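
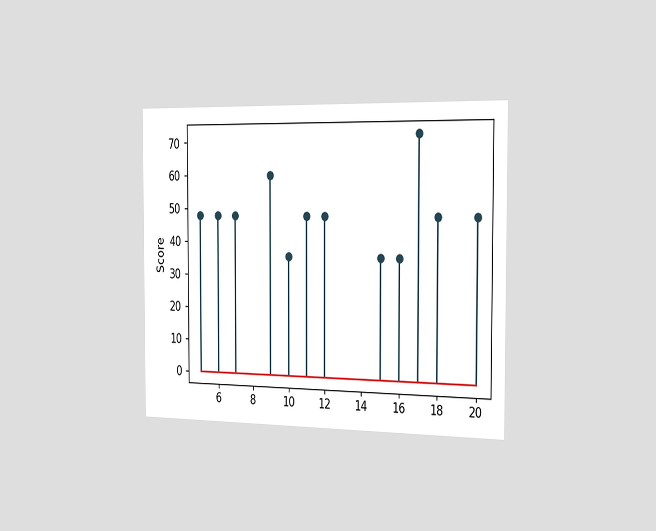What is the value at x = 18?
48

The chart is viewed slightly from the right. The stem at x=18 reaches 48.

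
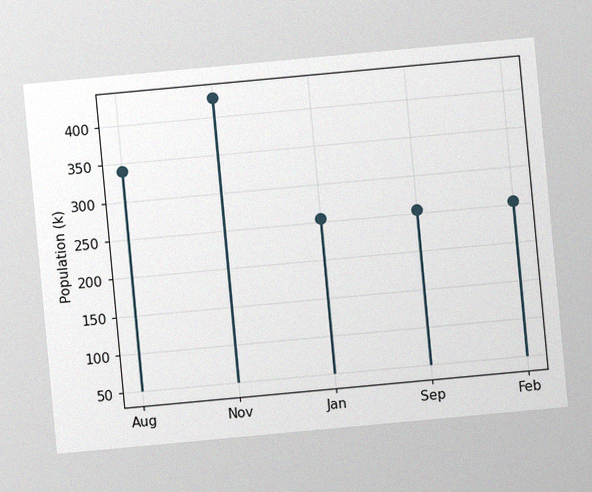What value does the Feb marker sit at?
255k

The chart is tilted about 5° counter-clockwise, with some photo noise. The Feb marker sits at 255k.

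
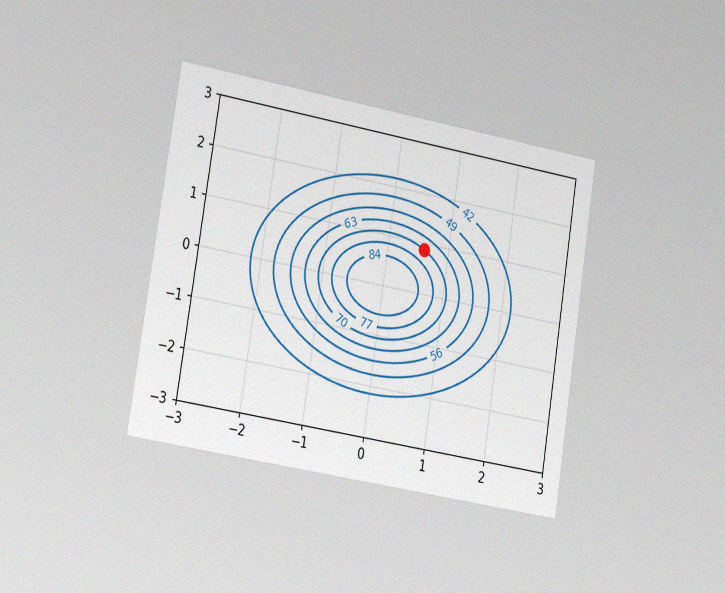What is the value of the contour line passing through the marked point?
The chart is tilted about 9° clockwise and viewed slightly from the left, with some photo noise. The marked point sits on the contour labelled 70.

70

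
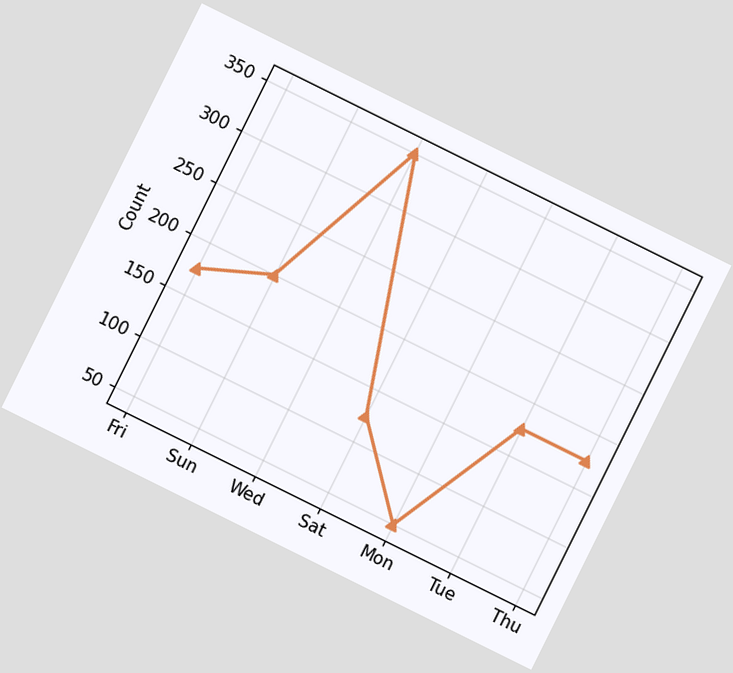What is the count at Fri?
The chart is tilted about 26° clockwise. At Fri, the line is at 175.

175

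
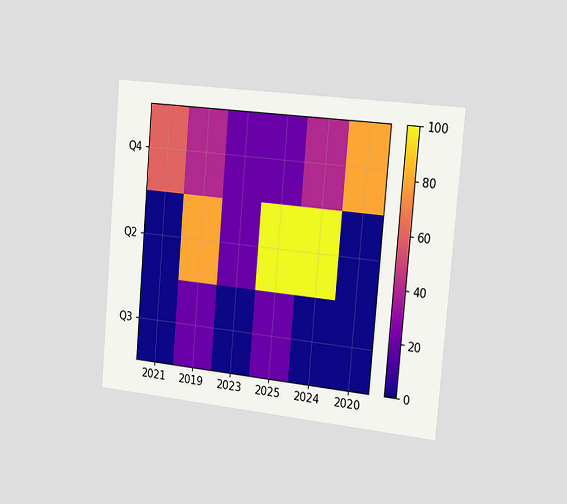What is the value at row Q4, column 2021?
The chart is tilted about 5° clockwise and viewed slightly from the right. Matching cell (Q4, 2021) against the colorbar gives 60.

60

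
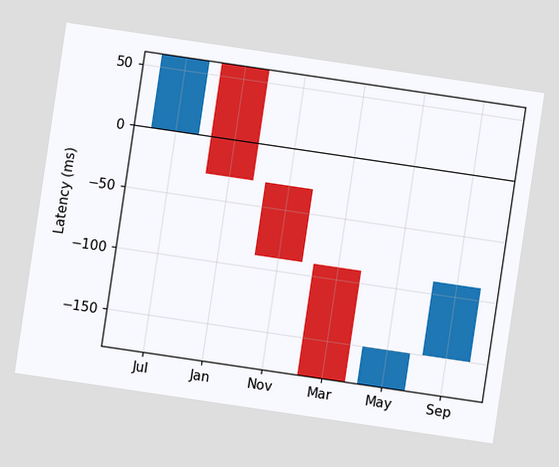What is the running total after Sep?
-90ms

The chart is tilted about 8° clockwise. After Sep the running total reaches -90ms.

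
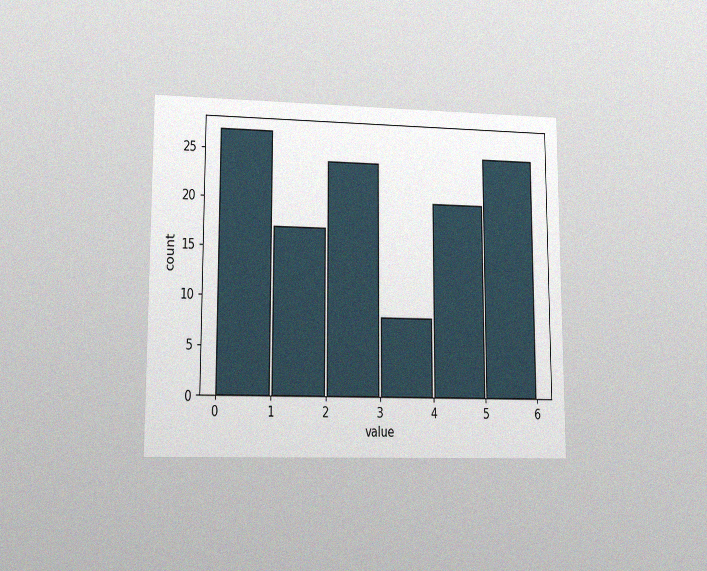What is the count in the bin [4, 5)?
The chart is viewed at a slight angle, with some photo noise. The [4, 5) bin has height 20.

20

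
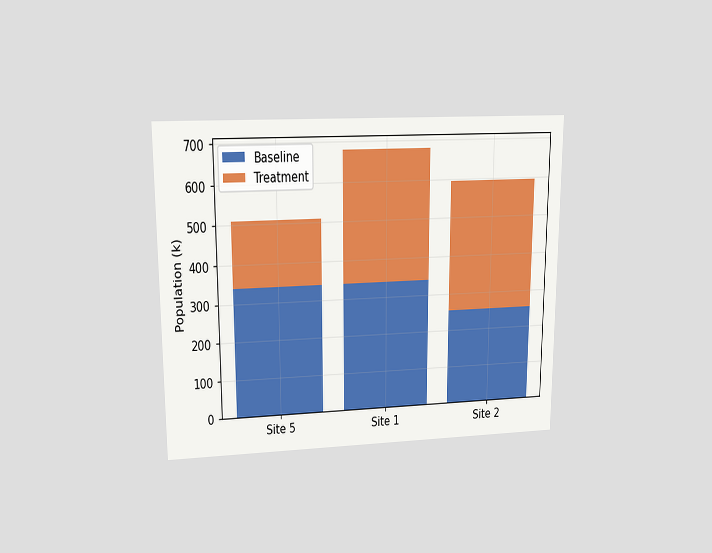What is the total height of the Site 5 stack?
510k

The chart is viewed at a slight angle. The Site 5 stack's top reaches 510k on the y-axis.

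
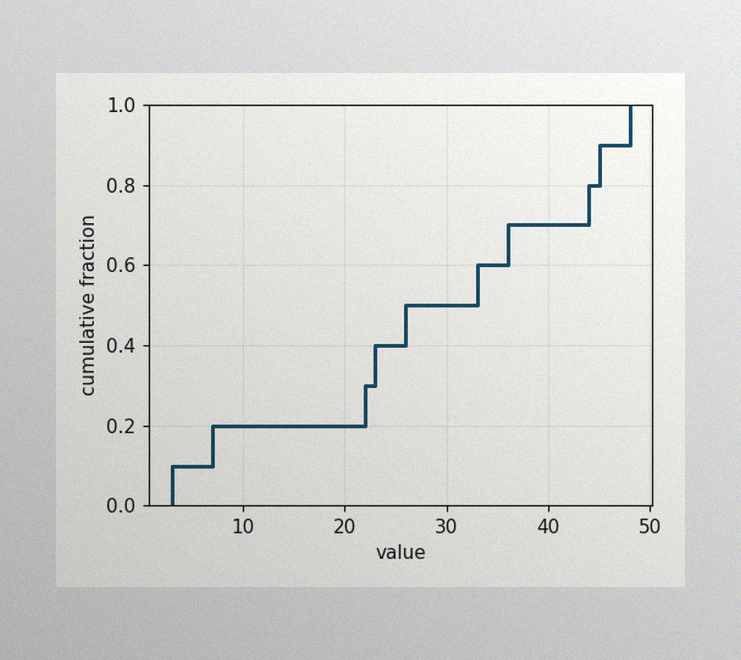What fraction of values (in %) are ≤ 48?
100%

The image has some photo noise and uneven lighting. At x=48 the ECDF step is at 100%.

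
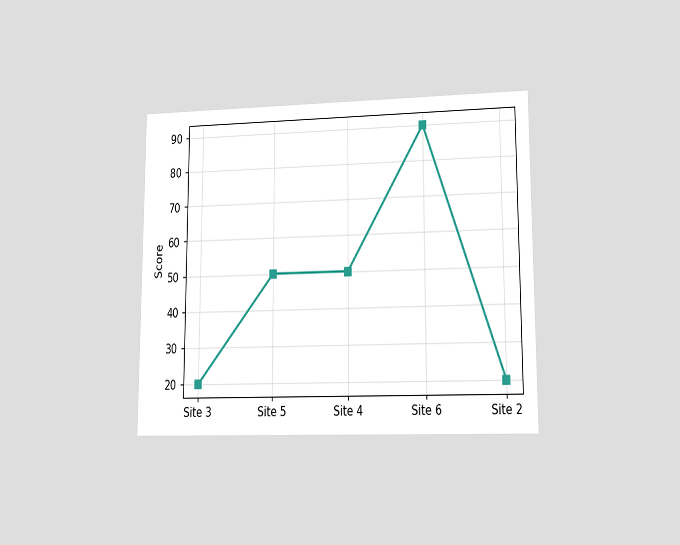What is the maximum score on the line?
The chart is viewed at a slight angle. The highest point is at Site 6, and reading across to the y-axis gives 90.

90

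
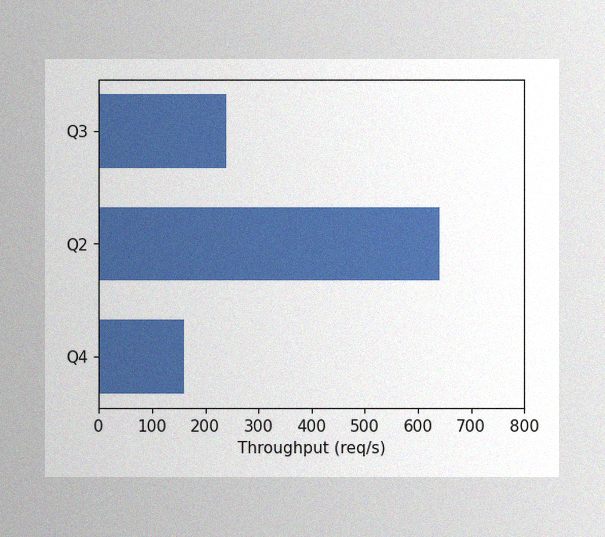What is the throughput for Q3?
240req/s

The image has some photo noise and uneven lighting. Reading along the chart's x-axis, the Q3 bar reaches 240req/s.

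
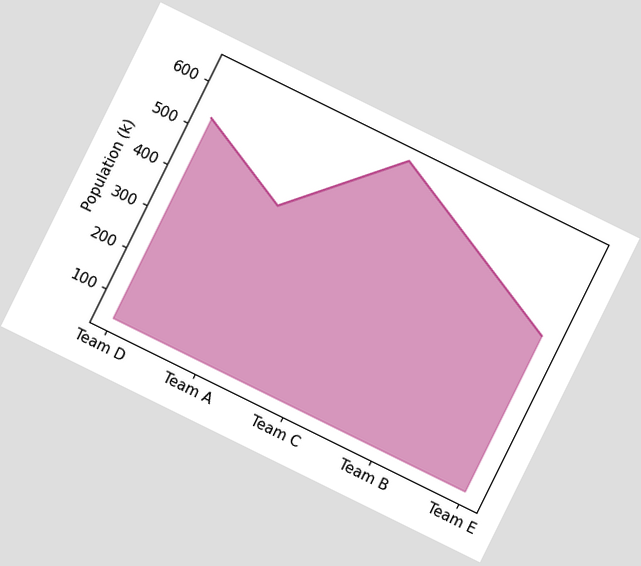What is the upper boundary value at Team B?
The chart is tilted about 26° clockwise. At Team B the upper boundary is at 530k.

530k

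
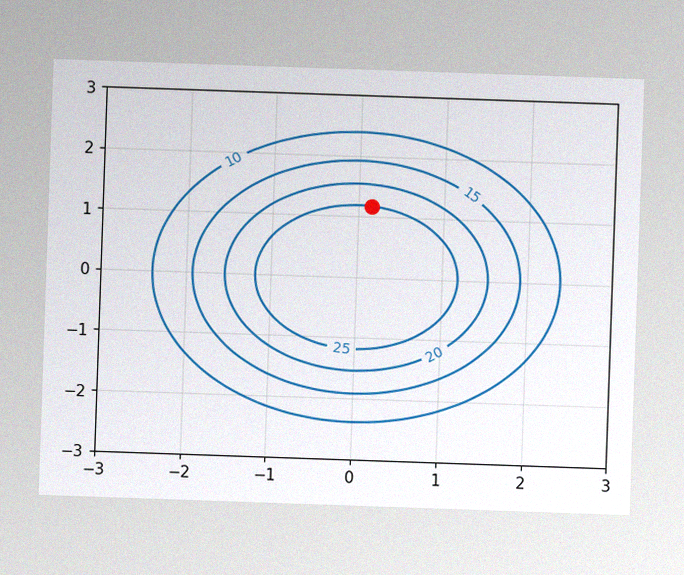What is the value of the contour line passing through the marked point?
The image has some photo noise and uneven lighting. The marked point sits on the contour labelled 25.

25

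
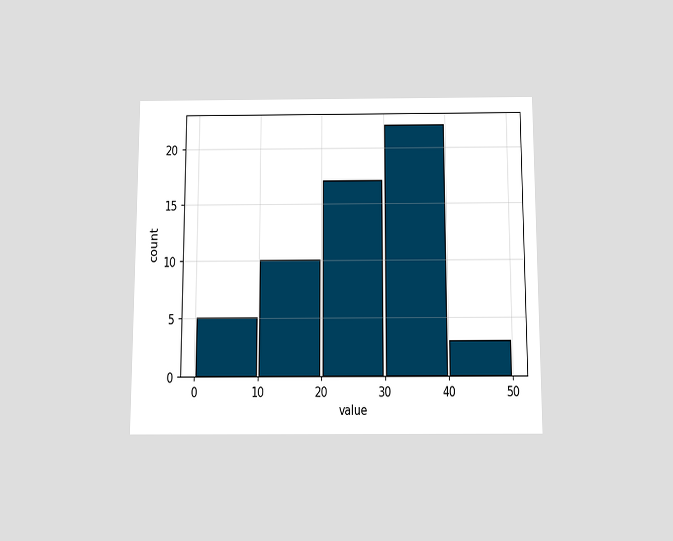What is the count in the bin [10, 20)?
The chart is viewed slightly from below. The [10, 20) bin has height 10.

10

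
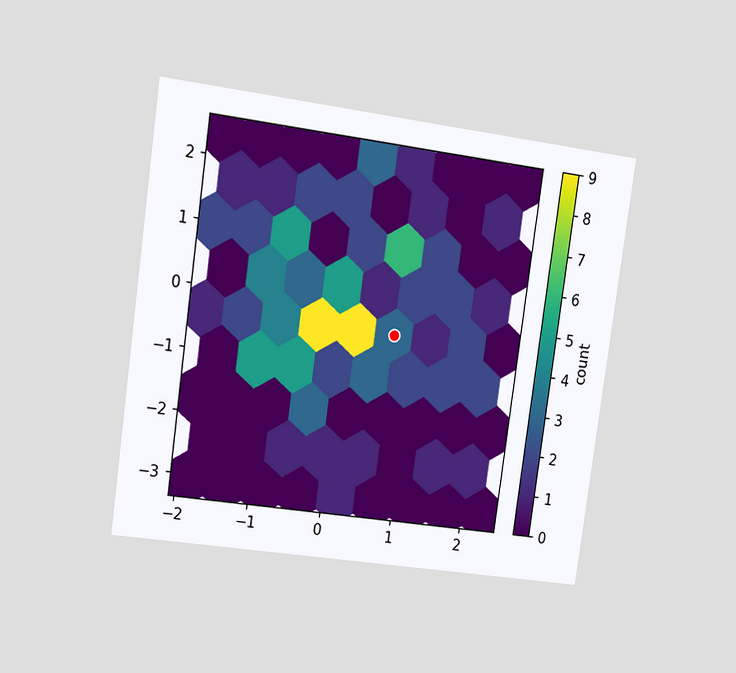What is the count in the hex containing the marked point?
The chart is tilted about 8° clockwise and viewed at a slight angle. The marked hex reads 3 on the colorbar.

3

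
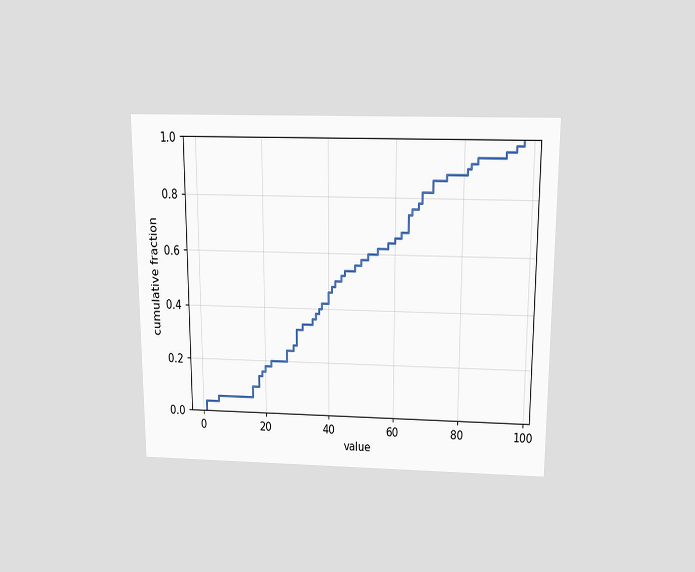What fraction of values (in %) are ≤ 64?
74%

The chart is viewed slightly from above. At x=64 the ECDF step is at 74%.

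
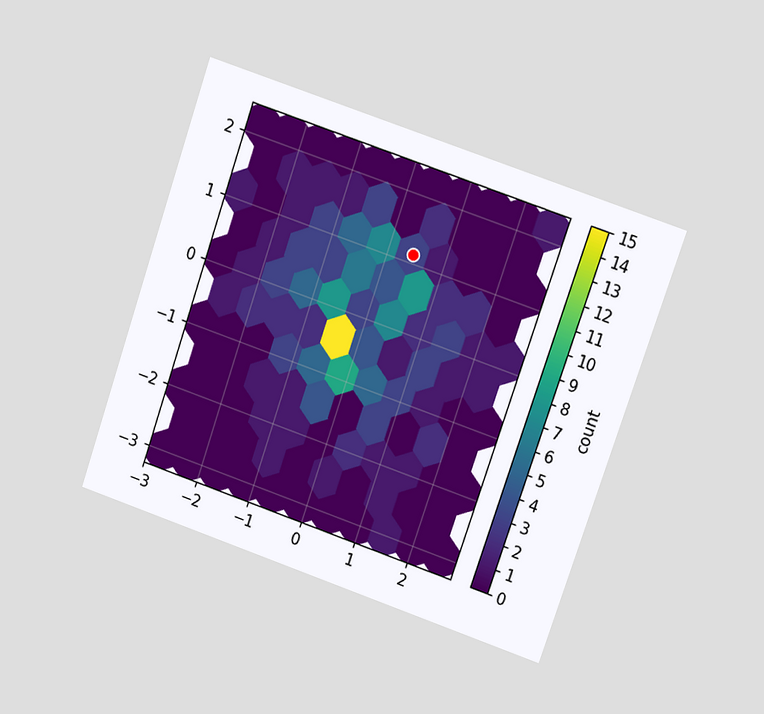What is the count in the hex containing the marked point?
The chart is tilted about 19° clockwise and viewed at a slight angle. The marked hex reads 3 on the colorbar.

3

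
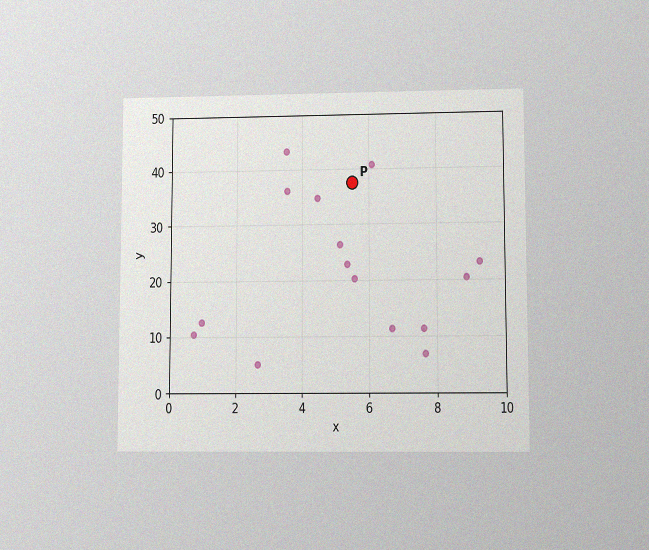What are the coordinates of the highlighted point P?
(5.5, 37.5)

The chart is viewed at a slight angle, with some photo noise. Following the gridlines from P to each axis, P sits at (5.5, 37.5).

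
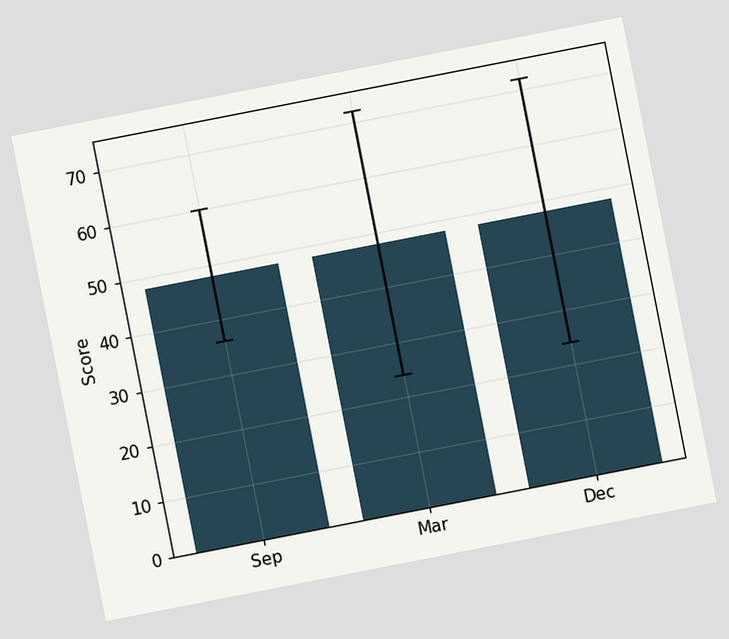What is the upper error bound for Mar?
The chart is tilted about 11° counter-clockwise. The Mar bar's upper whisker reaches 72.

72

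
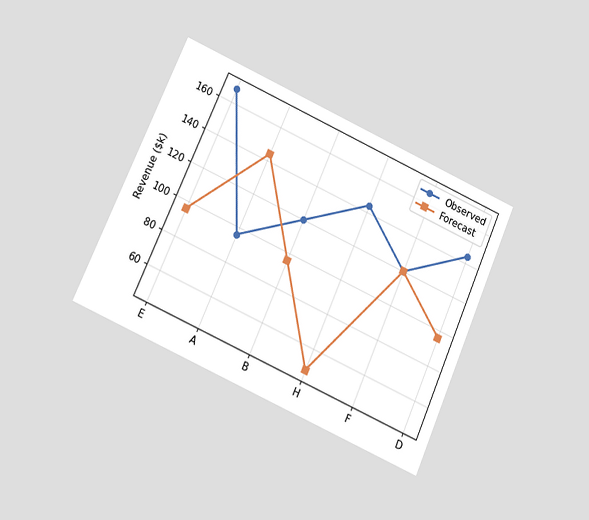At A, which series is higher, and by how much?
Forecast, by $48k

The chart is tilted about 24° clockwise and viewed at a slight angle. At A, Forecast sits above the other line by $48k.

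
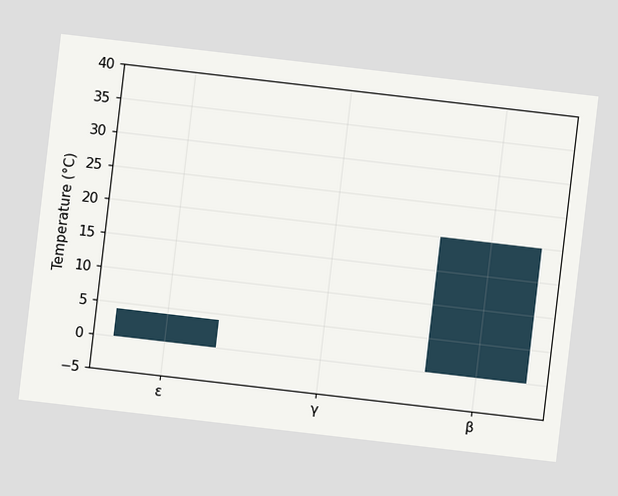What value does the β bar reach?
20°C

The chart is tilted about 7° clockwise. Reading along the chart's y-axis, the β bar reaches 20°C.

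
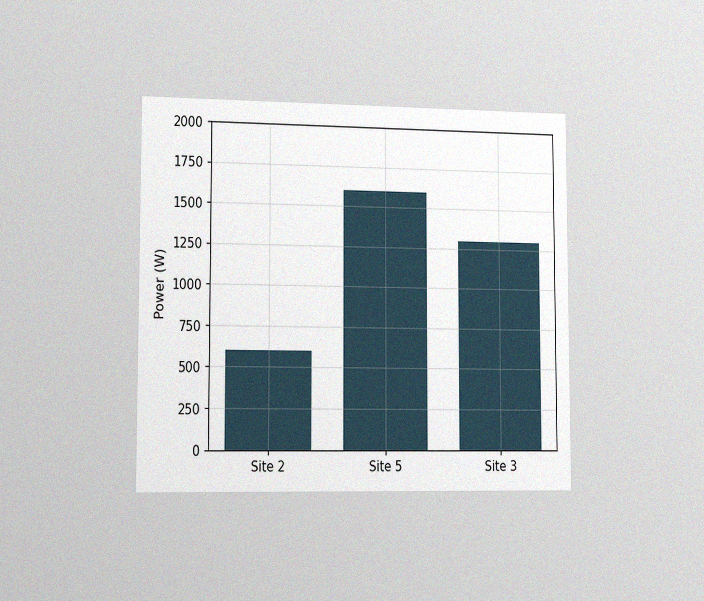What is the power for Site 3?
The chart is viewed slightly from the left, with some photo noise. Reading along the chart's y-axis, the Site 3 bar reaches 1300W.

1300W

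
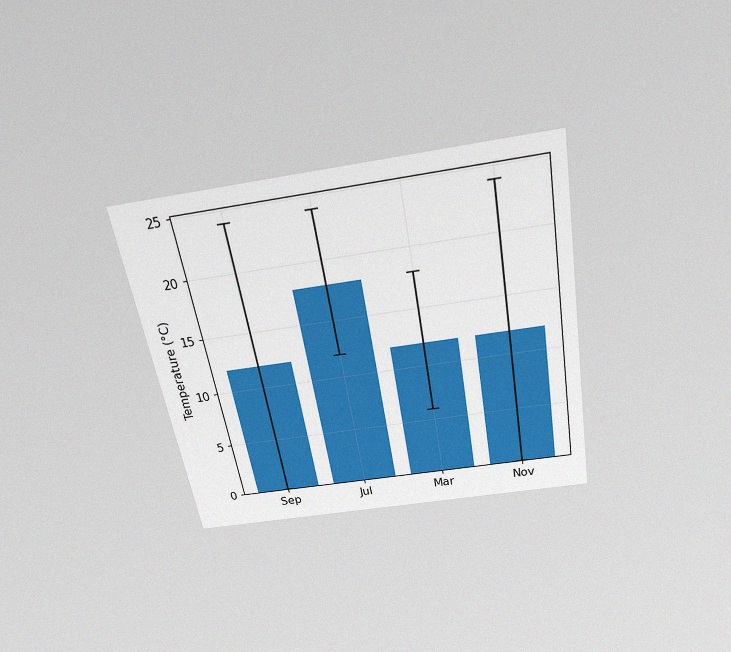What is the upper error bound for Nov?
The chart is tilted about 10° counter-clockwise and viewed slightly from above, with some photo noise. The Nov bar's upper whisker reaches 24°C.

24°C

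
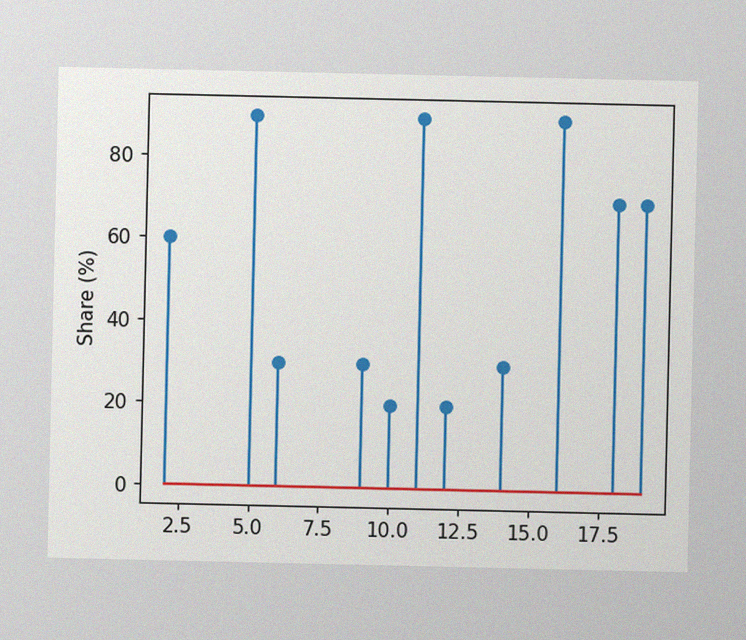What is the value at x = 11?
90%

The image has some photo noise and uneven lighting. The stem at x=11 reaches 90%.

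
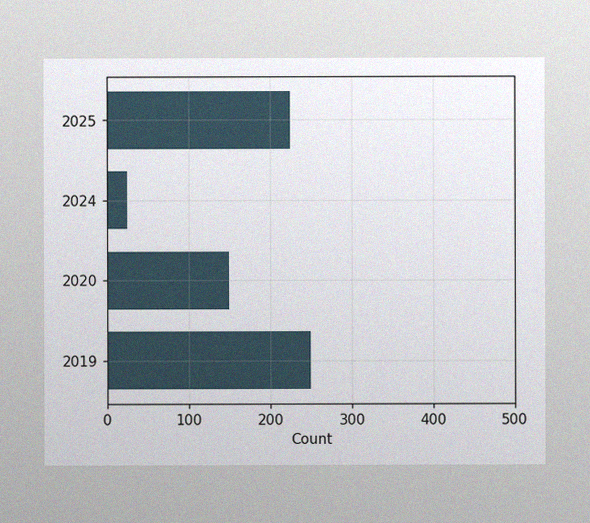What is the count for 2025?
225

The image has some photo noise and uneven lighting. Reading along the chart's x-axis, the 2025 bar reaches 225.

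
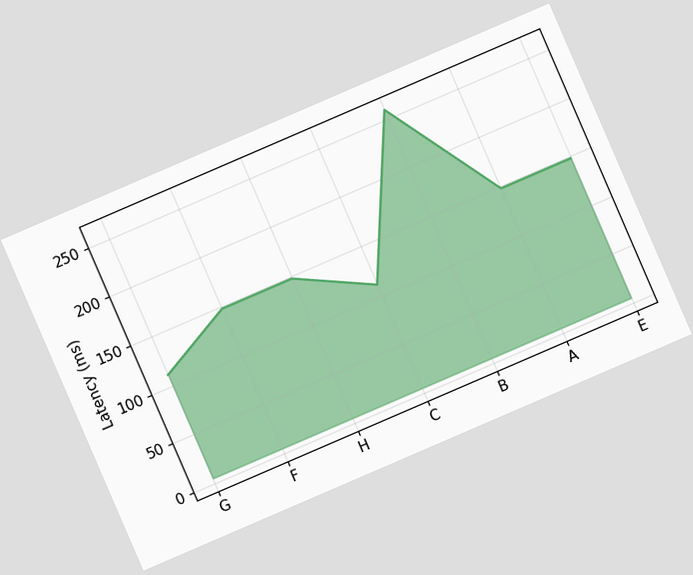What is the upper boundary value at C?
The chart is tilted about 23° counter-clockwise. At C the upper boundary is at 111ms.

111ms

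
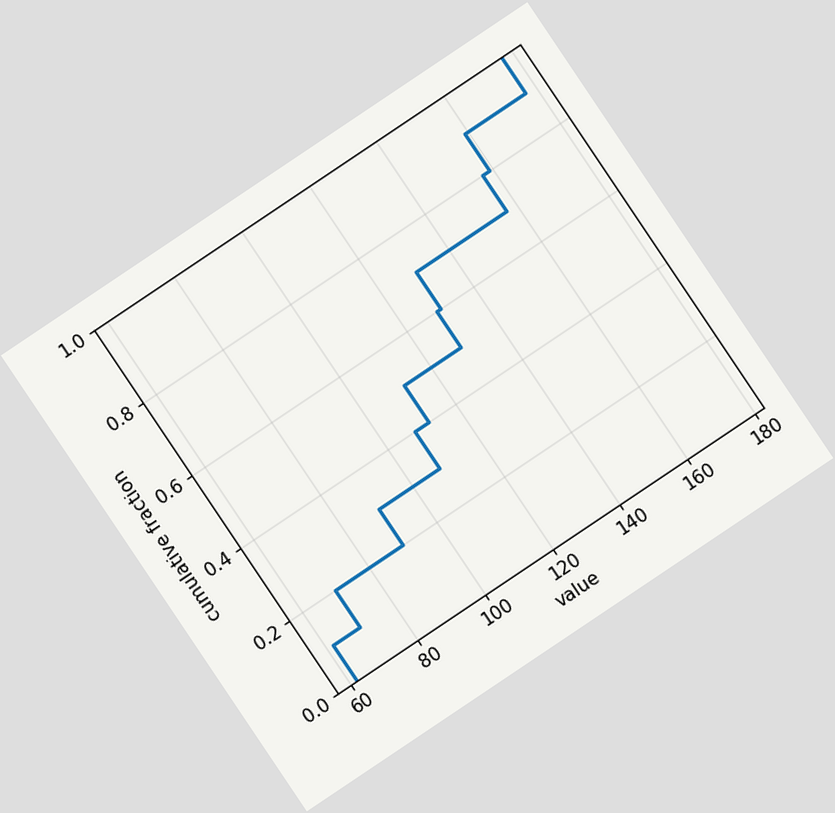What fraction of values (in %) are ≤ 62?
10%

The chart is tilted about 34° counter-clockwise. At x=62 the ECDF step is at 10%.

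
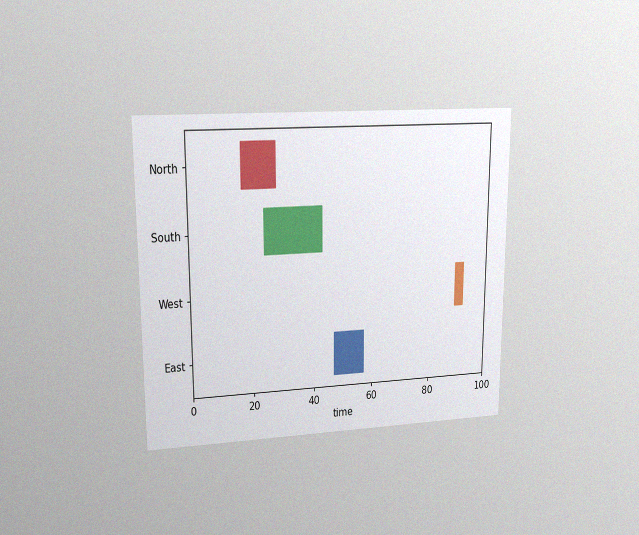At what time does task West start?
89

The chart is viewed at a slight angle, with some photo noise. The West bar begins at t=89.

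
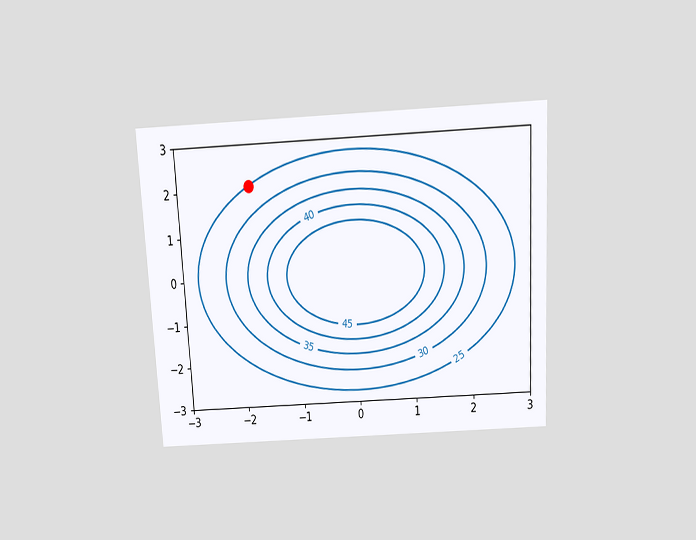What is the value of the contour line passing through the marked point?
The chart is tilted about 3° counter-clockwise and viewed slightly from above. The marked point sits on the contour labelled 25.

25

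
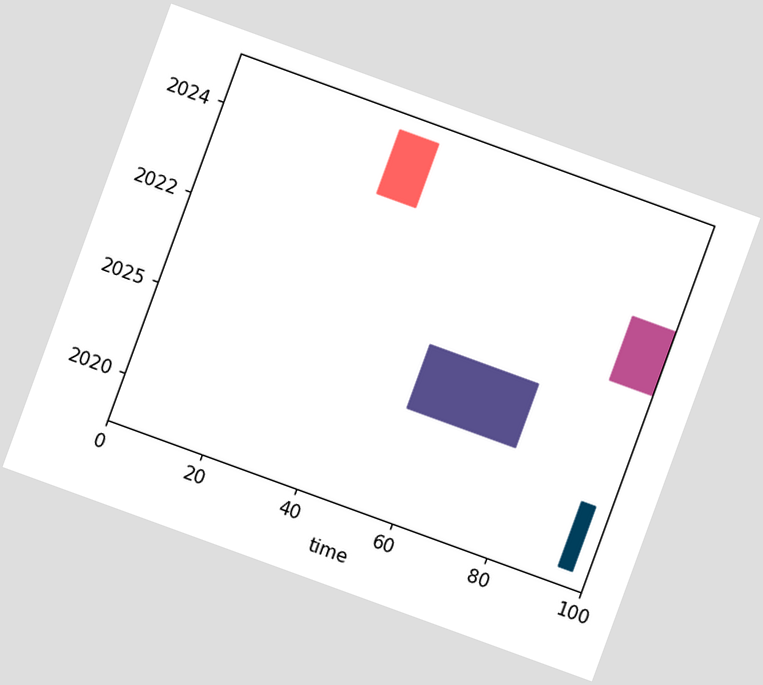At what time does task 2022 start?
91

The chart is tilted about 20° clockwise. The 2022 bar begins at t=91.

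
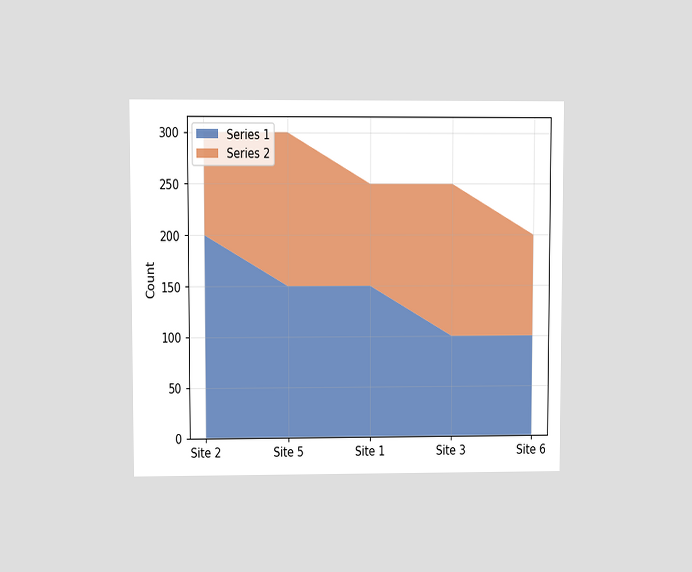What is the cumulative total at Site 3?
The chart is viewed at a slight angle. The stacked total at Site 3 reaches 250.

250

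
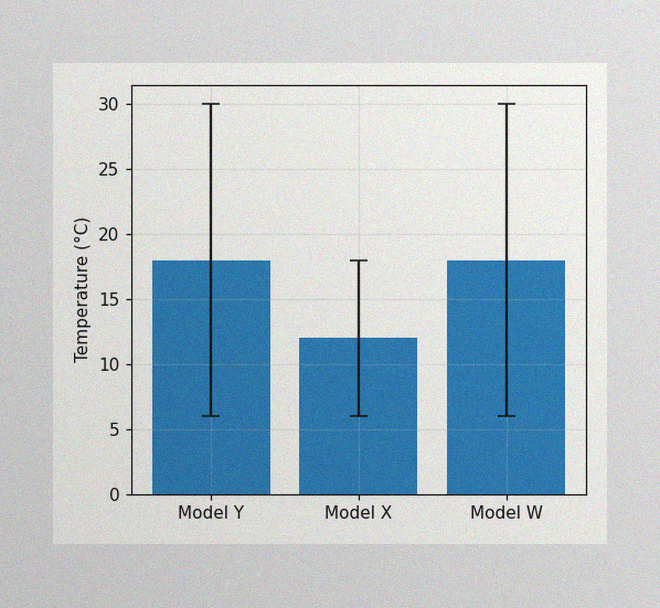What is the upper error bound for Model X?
18°C

The image has some photo noise and uneven lighting. The Model X bar's upper whisker reaches 18°C.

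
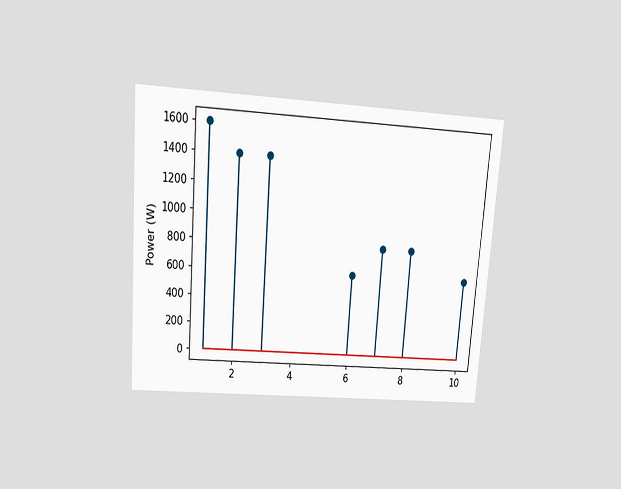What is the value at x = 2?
1400W

The chart is tilted about 4° clockwise and viewed slightly from above. The stem at x=2 reaches 1400W.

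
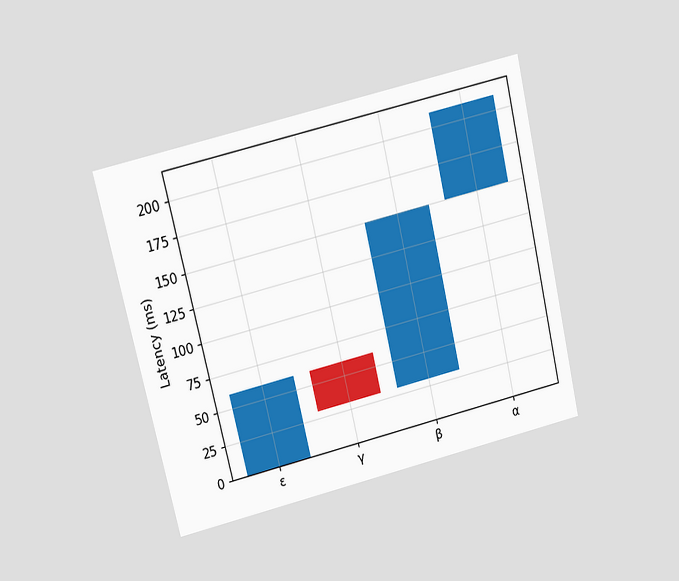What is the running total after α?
The chart is tilted about 13° counter-clockwise and viewed at a slight angle. After α the running total reaches 210ms.

210ms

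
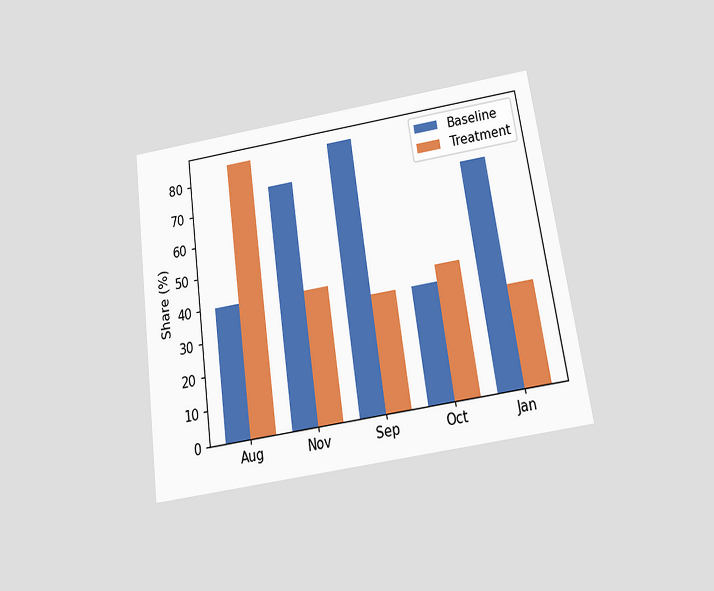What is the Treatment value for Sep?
35%

The chart is tilted about 8° counter-clockwise and viewed slightly from below. The Treatment bar at Sep reaches 35% on the y-axis.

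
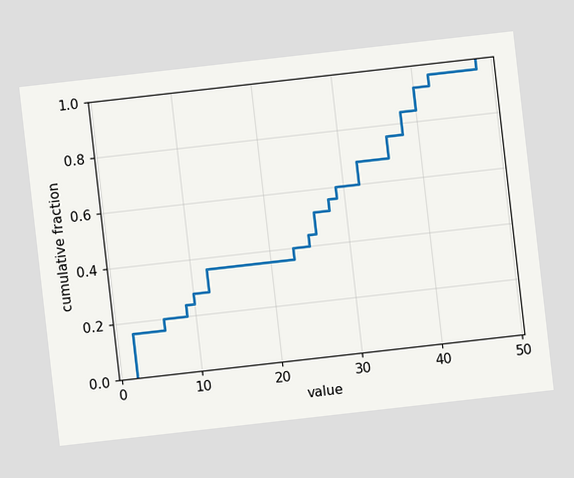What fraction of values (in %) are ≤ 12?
The chart is tilted about 6° counter-clockwise. At x=12 the ECDF step is at 36%.

36%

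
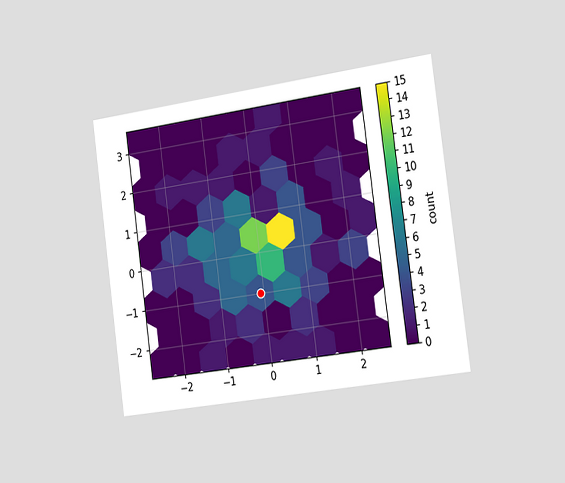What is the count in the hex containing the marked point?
The chart is tilted about 8° counter-clockwise and viewed slightly from the right. The marked hex reads 4 on the colorbar.

4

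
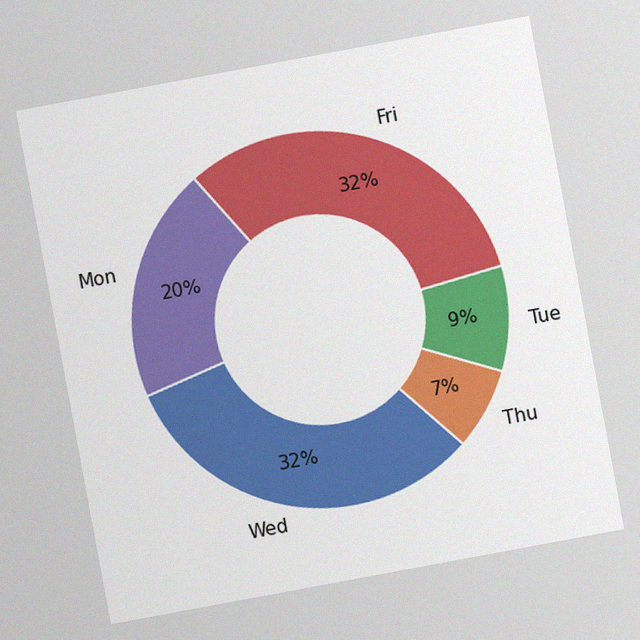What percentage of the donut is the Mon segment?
20%

The chart is tilted about 11° counter-clockwise, with some photo noise. The Mon segment takes up 20% of the ring.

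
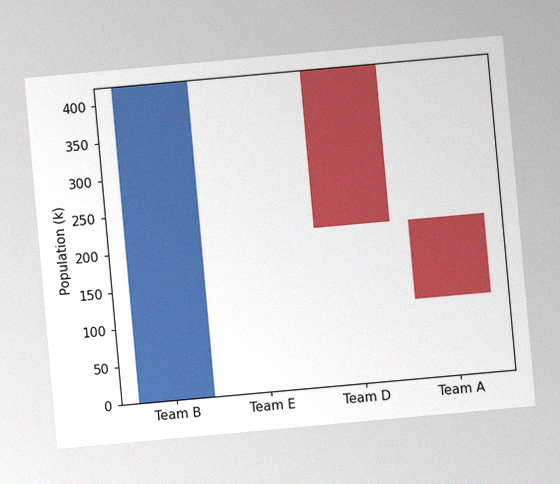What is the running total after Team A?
The chart is tilted about 5° counter-clockwise, with some photo noise. After Team A the running total reaches 106k.

106k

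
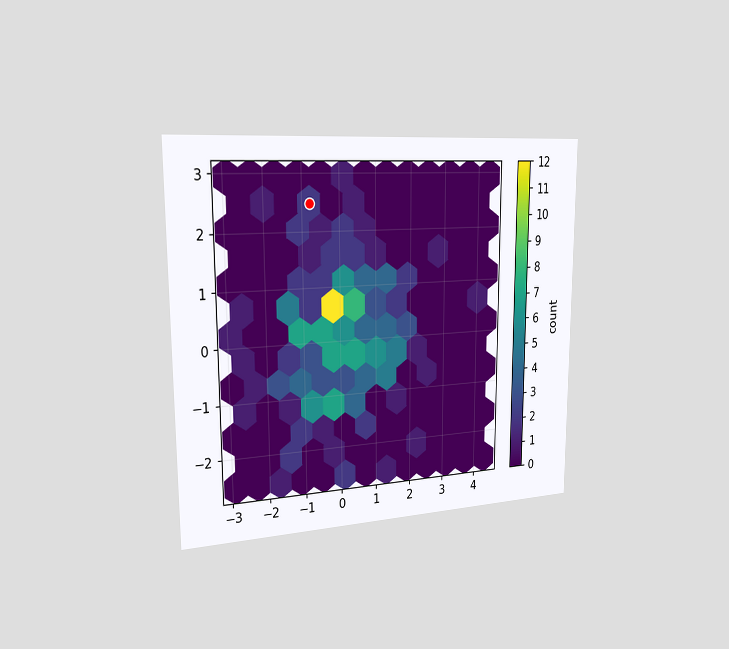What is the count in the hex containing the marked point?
The chart is viewed slightly from the left. The marked hex reads 2 on the colorbar.

2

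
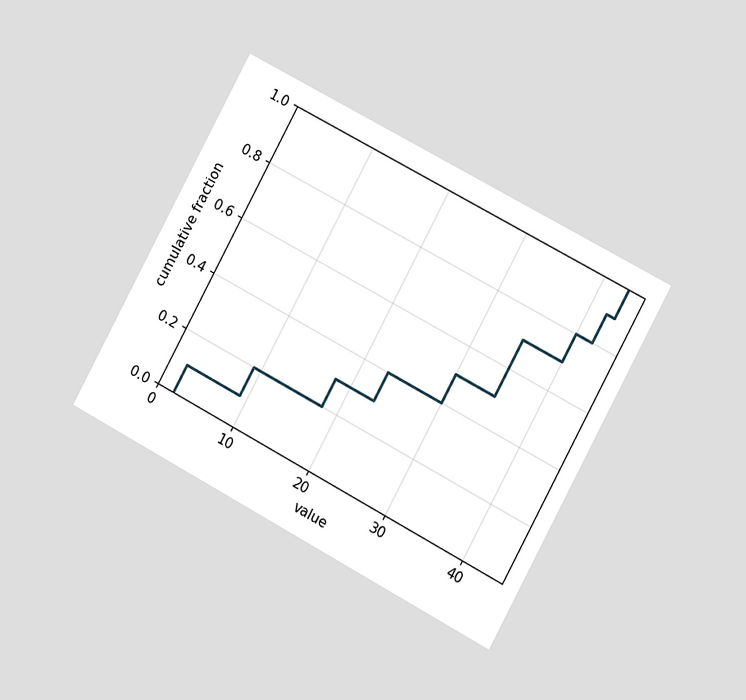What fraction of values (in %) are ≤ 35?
70%

The chart is tilted about 28° clockwise and viewed slightly from the right. At x=35 the ECDF step is at 70%.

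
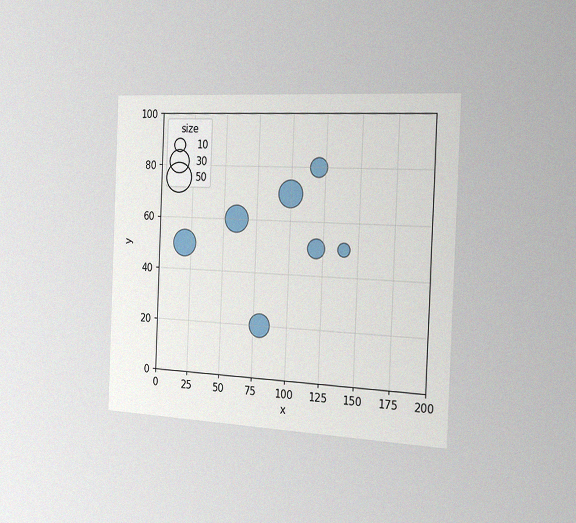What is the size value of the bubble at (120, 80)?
The chart is tilted about 2° clockwise and viewed slightly from the right, with some photo noise. Matching the bubble at (120, 80) against the size legend gives 20.

20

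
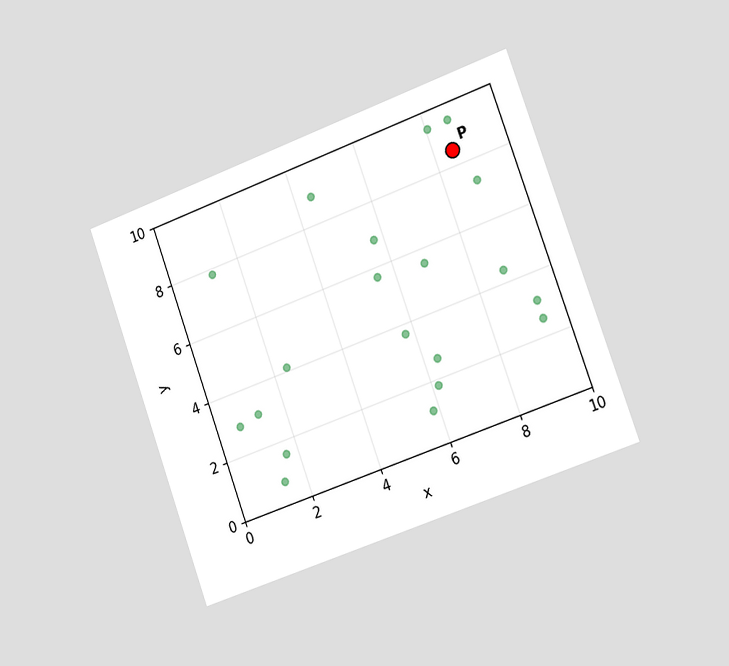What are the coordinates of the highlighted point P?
The chart is tilted about 20° counter-clockwise and viewed slightly from the right. Following the gridlines from P to each axis, P sits at (8.5, 8.5).

(8.5, 8.5)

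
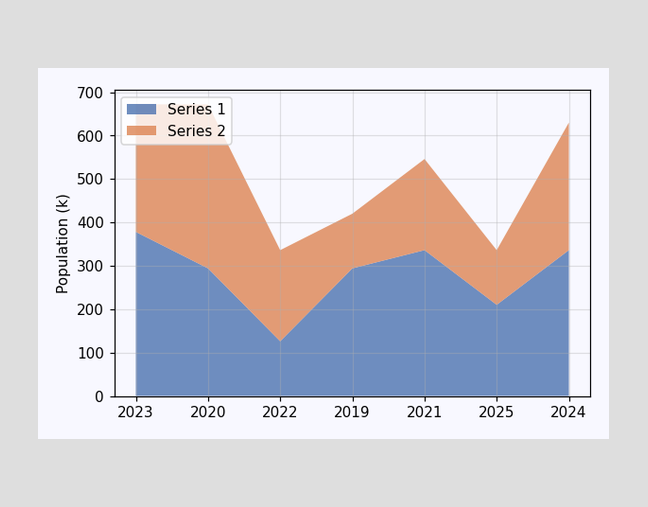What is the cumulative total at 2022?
336k

The stacked total at 2022 reaches 336k.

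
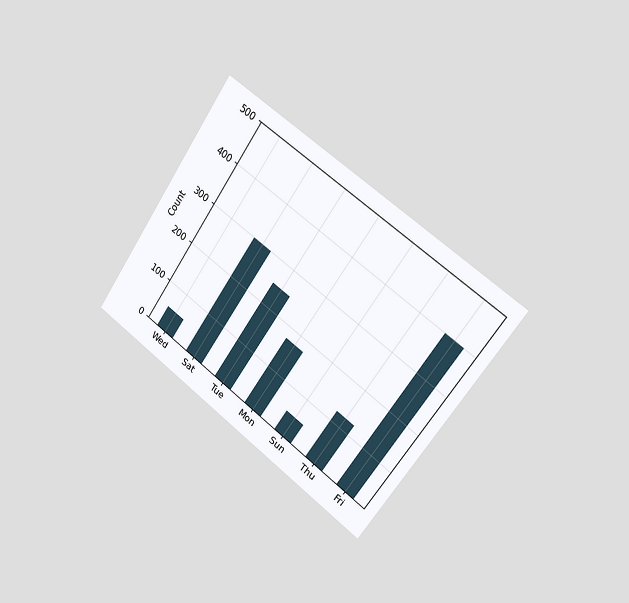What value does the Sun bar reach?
The chart is tilted about 35° clockwise and viewed slightly from the right. Reading along the chart's y-axis, the Sun bar reaches 50.

50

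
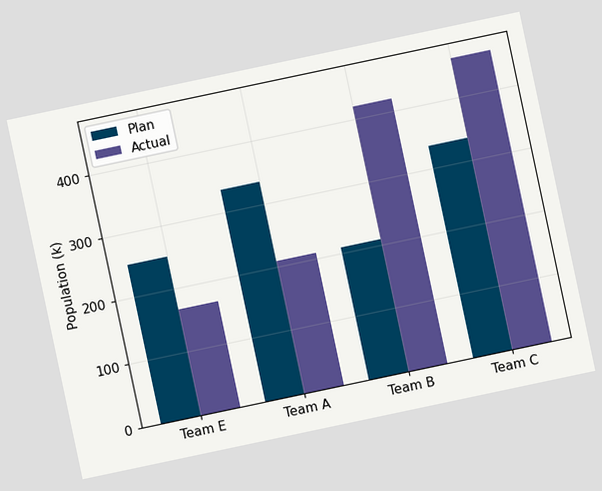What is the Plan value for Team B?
210k

The chart is tilted about 12° counter-clockwise. The Plan bar at Team B reaches 210k on the y-axis.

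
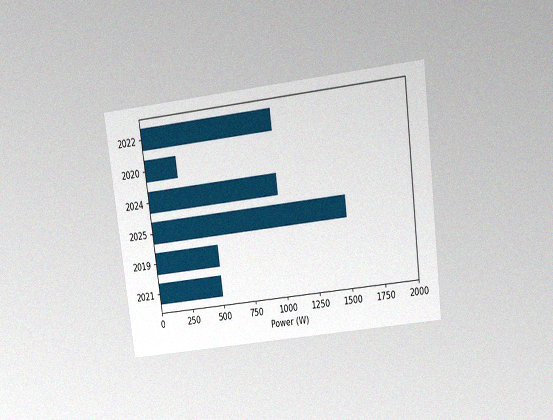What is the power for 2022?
1000W

The chart is tilted about 7° counter-clockwise and viewed slightly from above, with some photo noise. Reading along the chart's x-axis, the 2022 bar reaches 1000W.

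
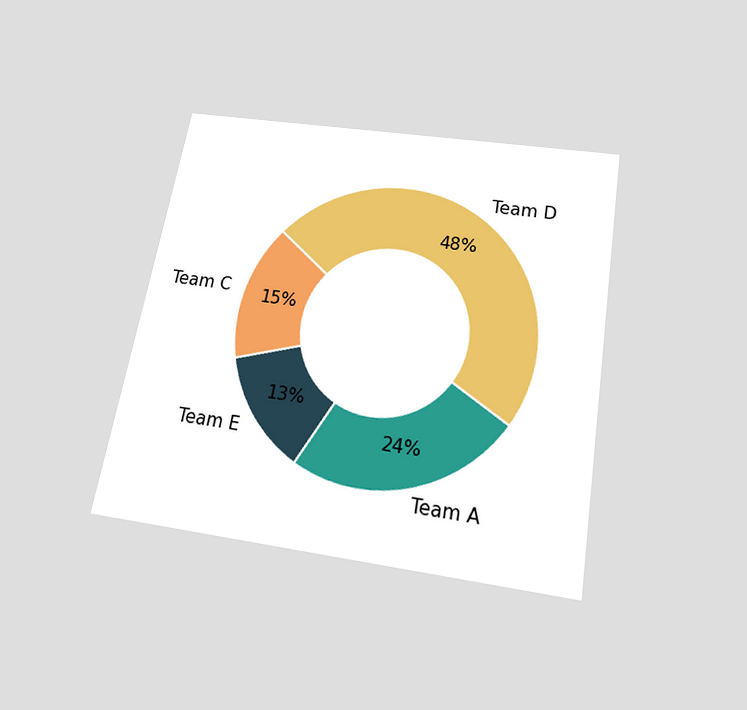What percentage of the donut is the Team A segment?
24%

The chart is tilted about 10° clockwise and viewed slightly from below. The Team A segment takes up 24% of the ring.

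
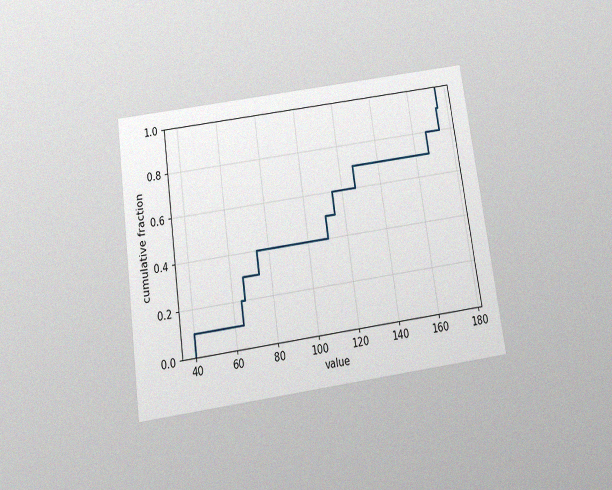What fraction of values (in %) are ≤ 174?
The chart is tilted about 8° counter-clockwise and viewed slightly from below, with some photo noise. At x=174 the ECDF step is at 90%.

90%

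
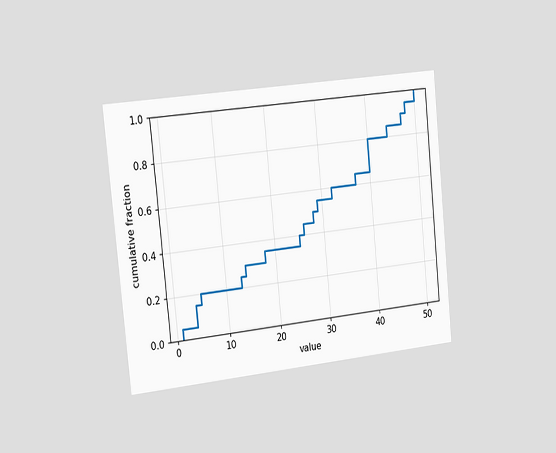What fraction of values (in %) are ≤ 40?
80%

The chart is tilted about 6° counter-clockwise and viewed slightly from the left. At x=40 the ECDF step is at 80%.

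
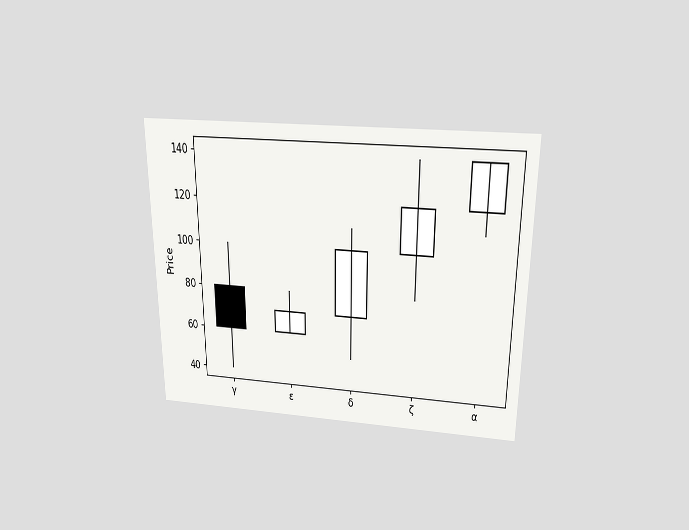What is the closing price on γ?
The chart is viewed slightly from above. The γ candle closes at 60.

60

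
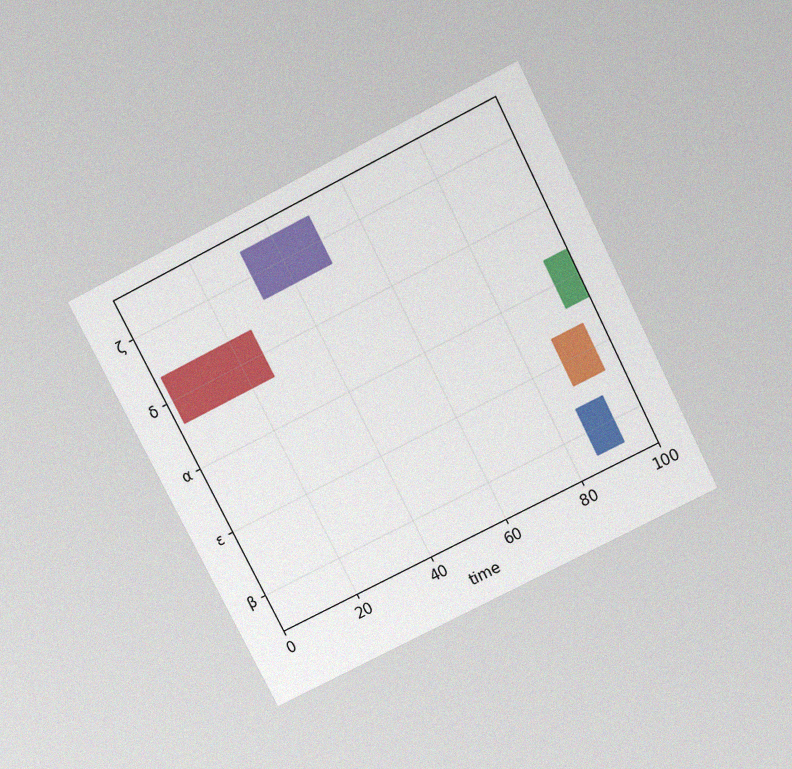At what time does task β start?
The chart is tilted about 27° counter-clockwise and viewed slightly from above, with some photo noise. The β bar begins at t=86.

86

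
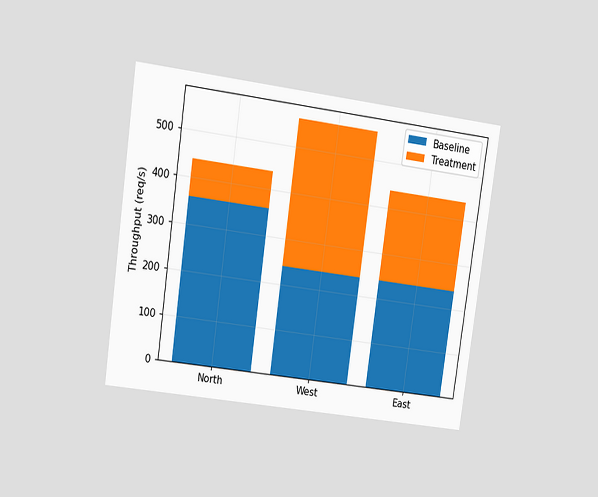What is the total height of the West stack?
560req/s

The chart is tilted about 8° clockwise and viewed at a slight angle. The West stack's top reaches 560req/s on the y-axis.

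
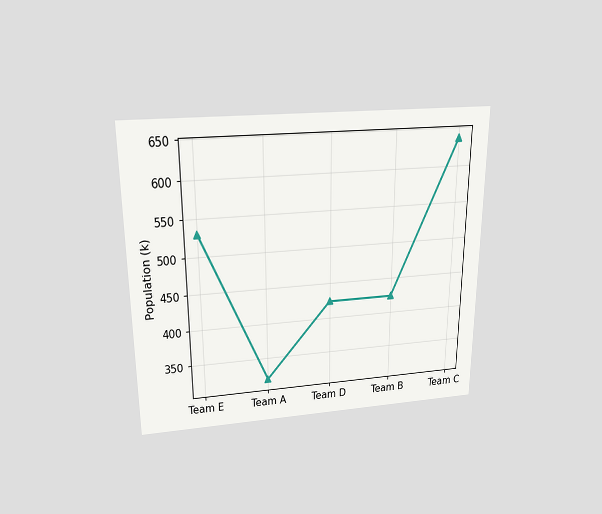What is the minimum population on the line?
318k

The chart is viewed slightly from above. The lowest point is at Team A, and reading across to the y-axis gives 318k.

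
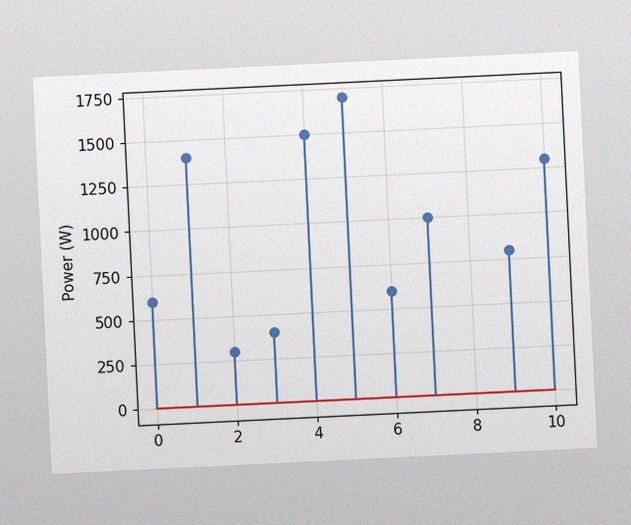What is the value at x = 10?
1300W

The chart is tilted about 3° counter-clockwise, with some photo noise. The stem at x=10 reaches 1300W.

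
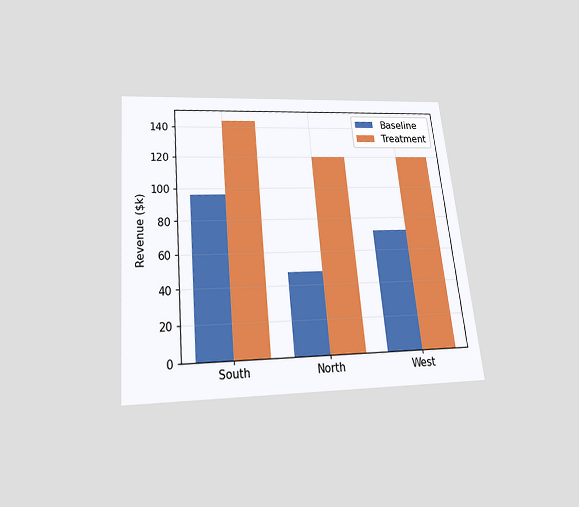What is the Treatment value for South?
$144k

The chart is tilted about 5° counter-clockwise and viewed slightly from below. The Treatment bar at South reaches $144k on the y-axis.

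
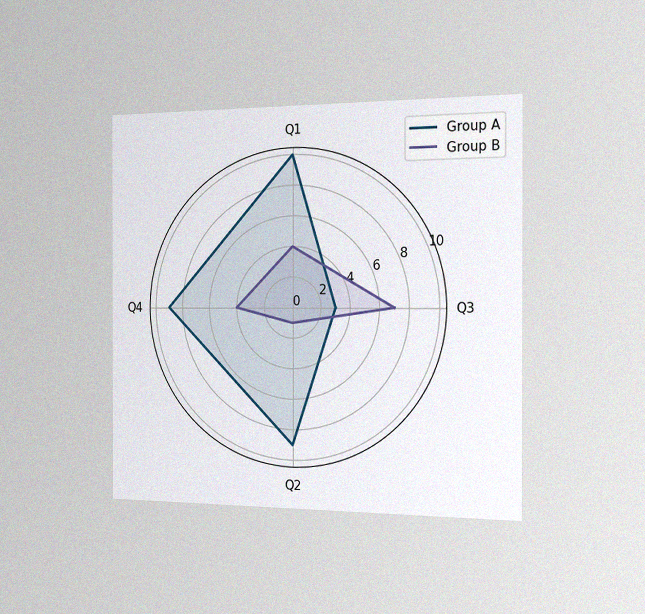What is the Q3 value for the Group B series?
The chart is viewed slightly from the right, with some photo noise. On the Q3 axis, Group B reaches 7.

7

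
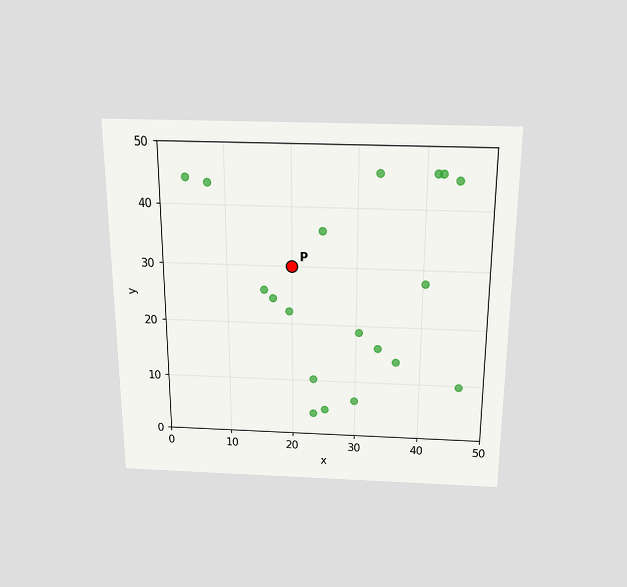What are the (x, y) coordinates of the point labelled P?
The chart is viewed slightly from above. Following the gridlines from P to each axis, P sits at (20, 30).

(20, 30)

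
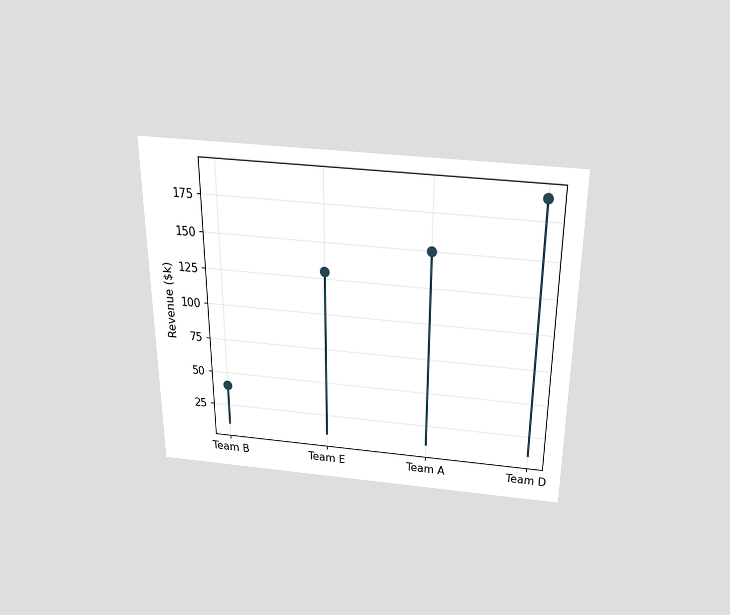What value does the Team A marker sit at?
$150k

The chart is viewed slightly from above. The Team A marker sits at $150k.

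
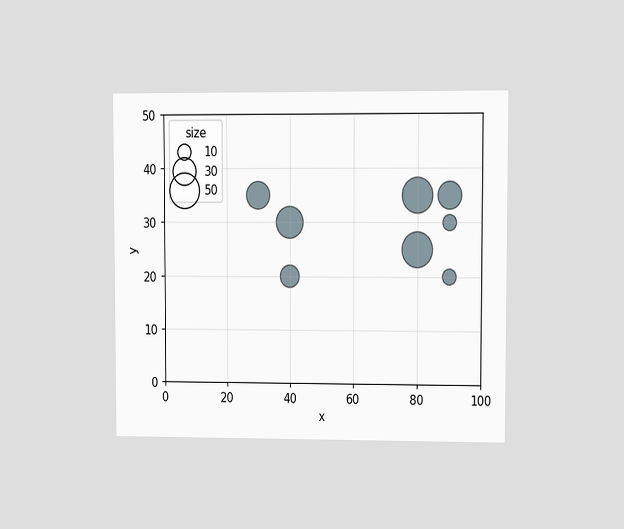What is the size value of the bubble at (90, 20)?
10

The chart is viewed at a slight angle. Matching the bubble at (90, 20) against the size legend gives 10.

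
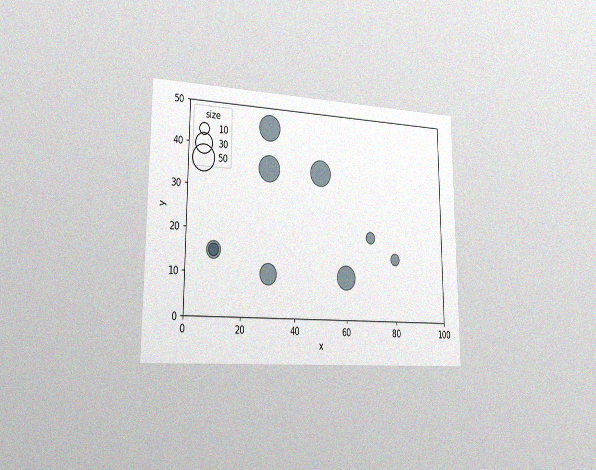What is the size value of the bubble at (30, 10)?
The chart is viewed slightly from the left, with some photo noise. Matching the bubble at (30, 10) against the size legend gives 30.

30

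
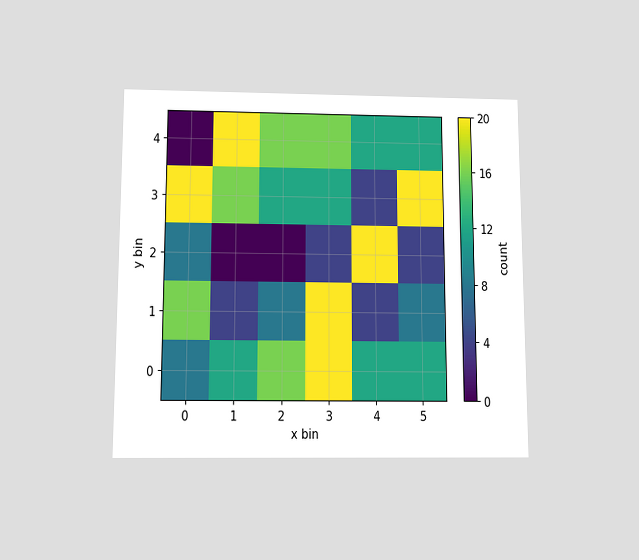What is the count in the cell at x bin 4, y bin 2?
The chart is viewed slightly from below. Matching the cell (4, 2) against the colorbar gives 20.

20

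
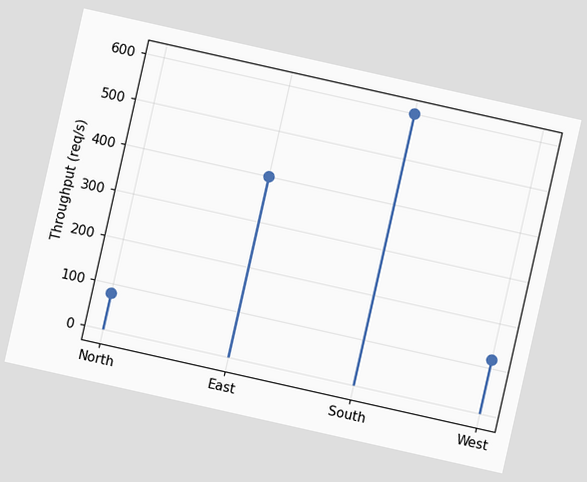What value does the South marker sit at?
The chart is tilted about 13° clockwise. The South marker sits at 600req/s.

600req/s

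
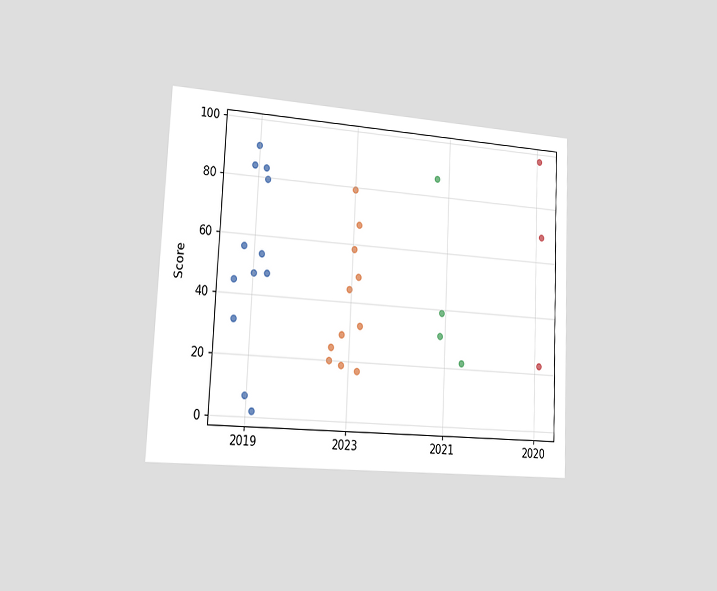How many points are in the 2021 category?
The chart is tilted about 3° clockwise and viewed slightly from the left. Counting the markers in the 2021 column gives 4.

4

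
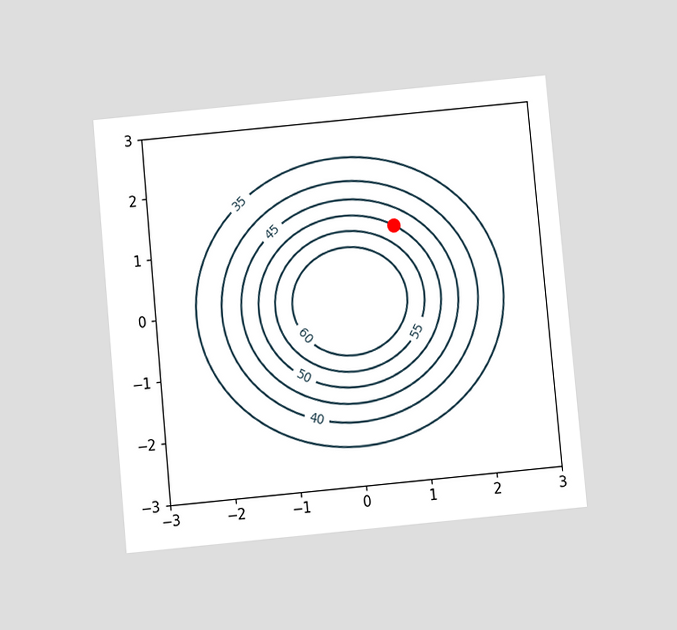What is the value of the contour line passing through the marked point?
50

The chart is tilted about 5° counter-clockwise and viewed slightly from below. The marked point sits on the contour labelled 50.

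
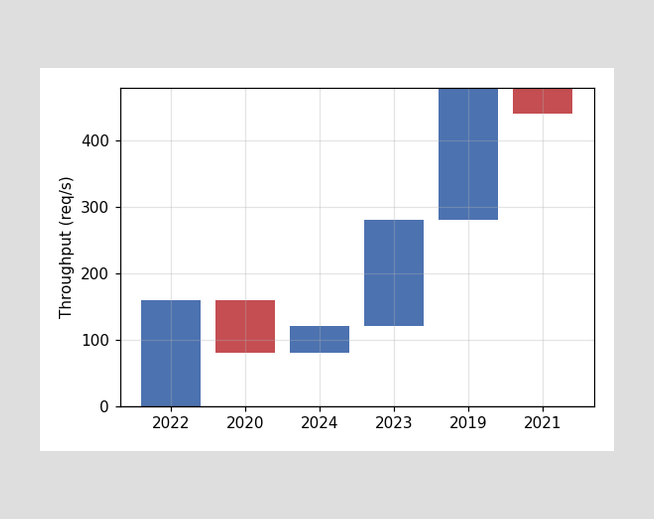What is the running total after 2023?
280req/s

After 2023 the running total reaches 280req/s.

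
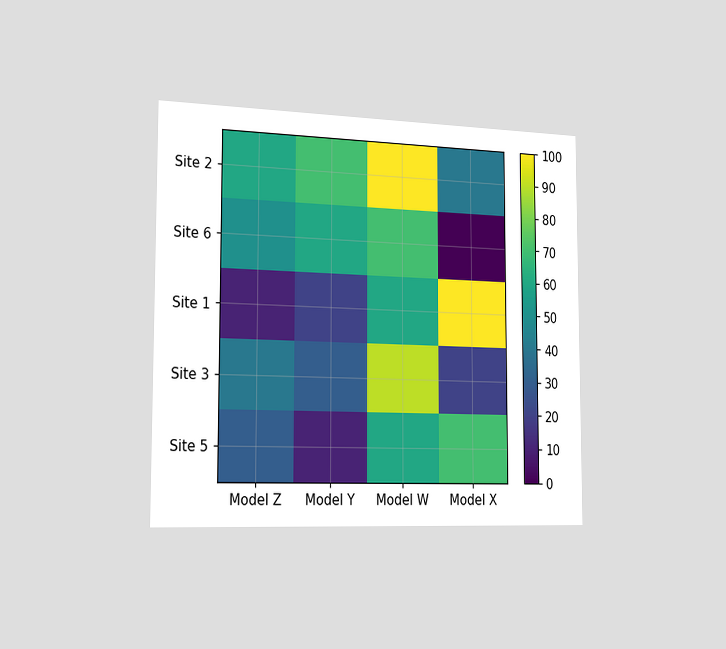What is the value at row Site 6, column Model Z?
50

The chart is viewed slightly from the left. Matching cell (Site 6, Model Z) against the colorbar gives 50.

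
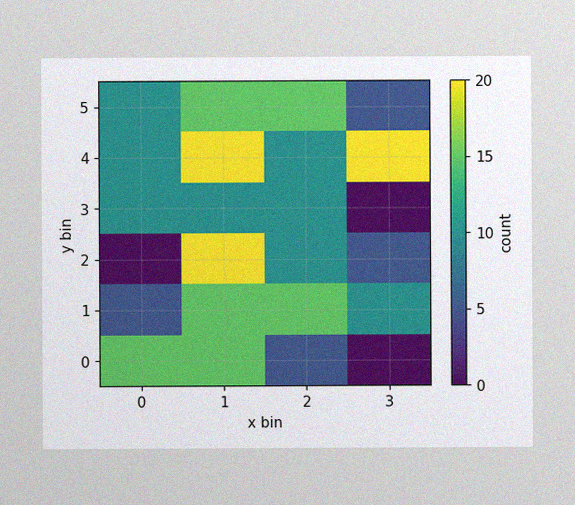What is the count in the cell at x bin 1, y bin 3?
The image has some photo noise and uneven lighting. Matching the cell (1, 3) against the colorbar gives 10.

10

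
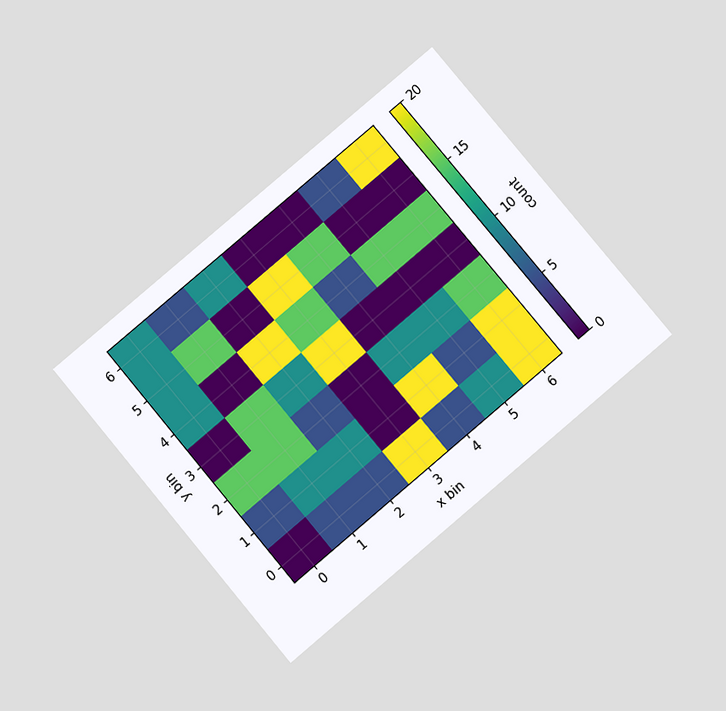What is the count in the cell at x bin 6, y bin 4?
15

The chart is tilted about 40° counter-clockwise and viewed at a slight angle. Matching the cell (6, 4) against the colorbar gives 15.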